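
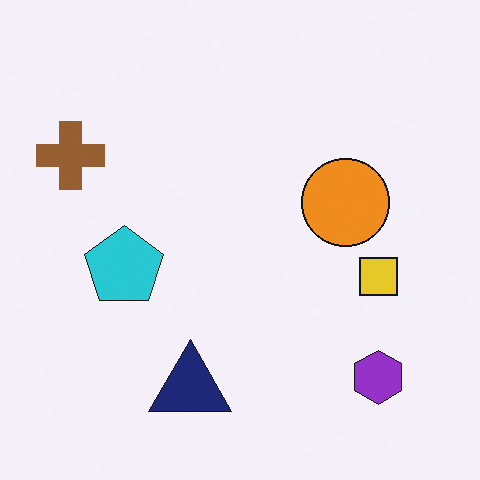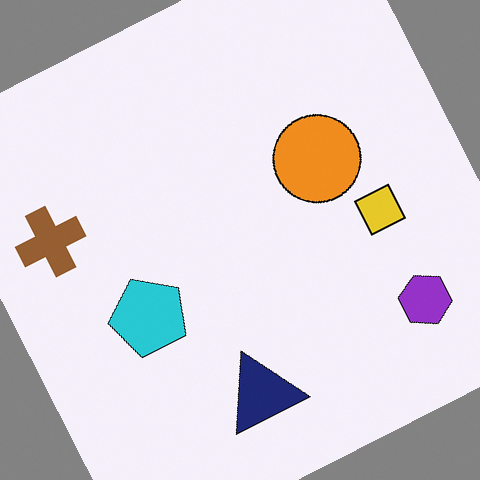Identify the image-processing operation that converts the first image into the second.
Rotated counter-clockwise by a clearly visible amount.

Every shape is tilted by the same angle and the image corners show triangular fill wedges — a whole-image rotation by a non-right angle.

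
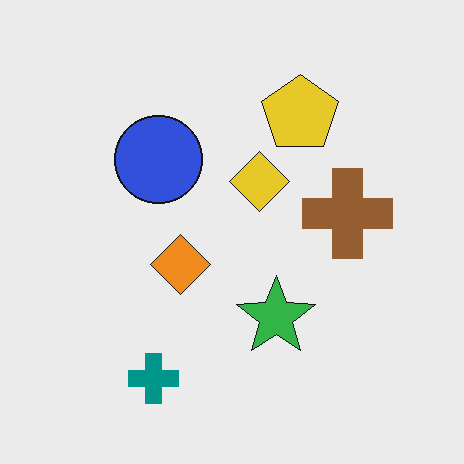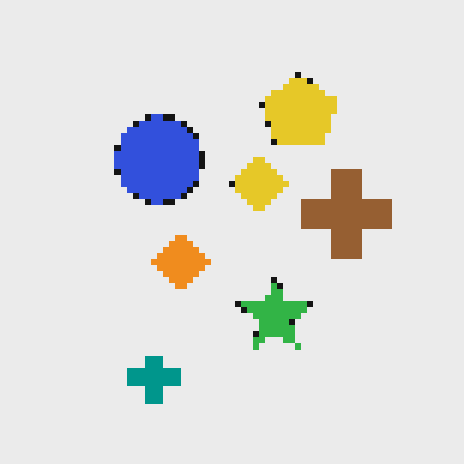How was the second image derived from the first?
The image was moderately pixelated.

Shapes are reduced to large square blocks; fine edges and outlines are lost — a downscale-then-upscale (mosaic) effect.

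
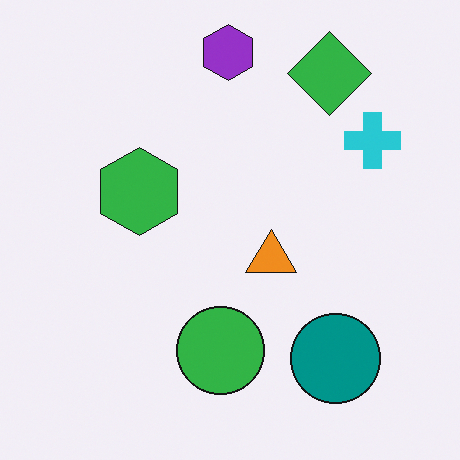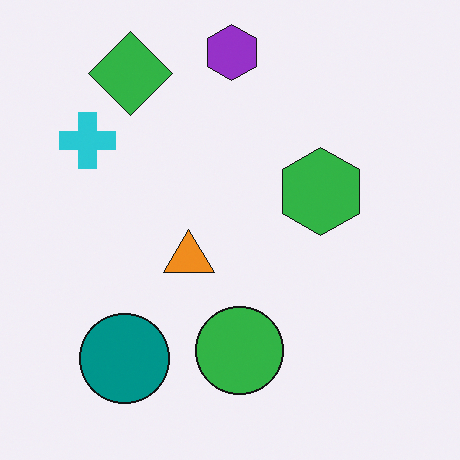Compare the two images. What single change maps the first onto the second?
This is the original image flipped horizontally (left ↔ right).

The cyan cross is in the top-right of the first image and the top-left of the second — shapes on opposite sides of the vertical midline have swapped in a mirror flip.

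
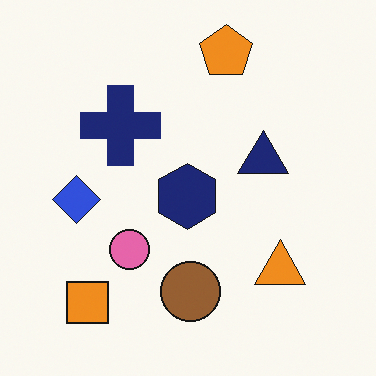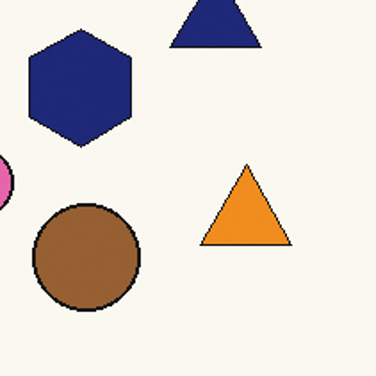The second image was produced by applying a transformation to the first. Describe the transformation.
It was cropped tightly and scaled back up.

The visible shapes are larger and the field of view is narrower; shapes near the original edges may be partly or wholly outside the frame — a crop-and-rescale.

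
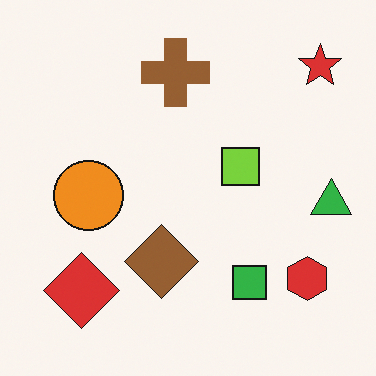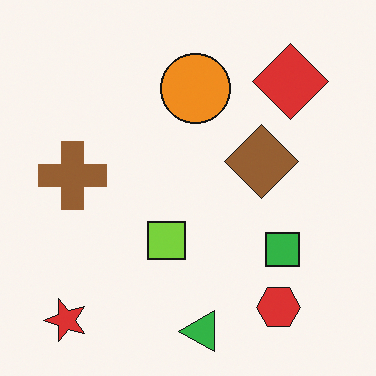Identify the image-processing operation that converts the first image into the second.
The transformation is: transposed (reflected across the top-left ↔ bottom-right diagonal).

Shapes have swapped their row and column positions — what was in the top-right is now in the bottom-left — a diagonal reflection.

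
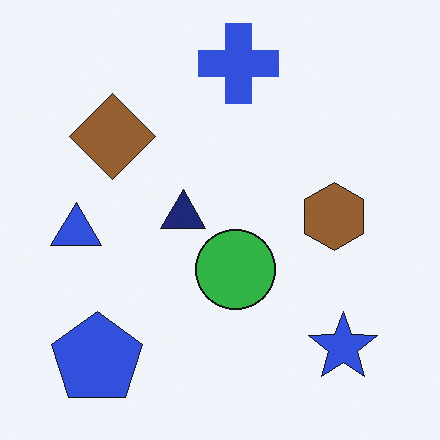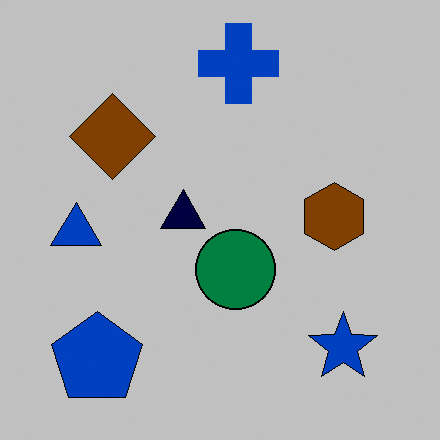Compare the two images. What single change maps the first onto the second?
The second image is the first aggressively posterized.

Each flat color has snapped to a coarser quantized level — most visibly, the near-white background has dropped to a flat grey.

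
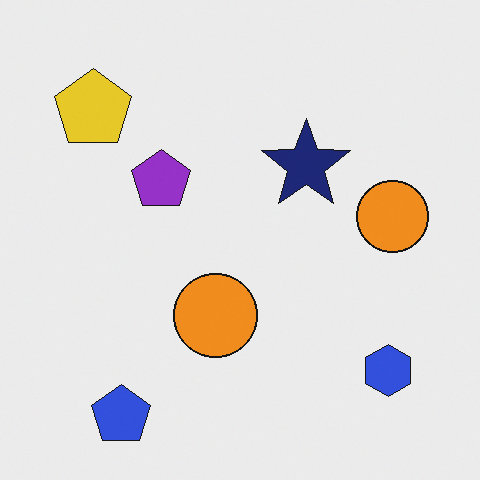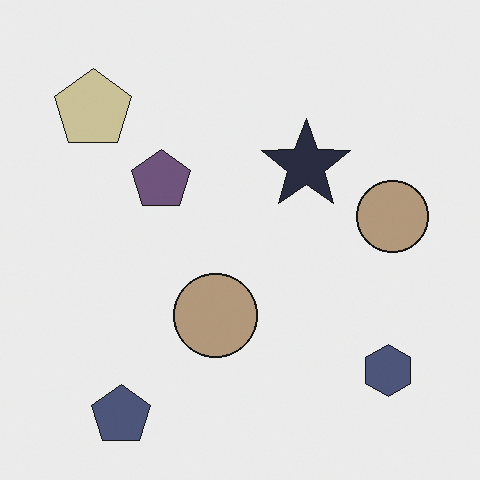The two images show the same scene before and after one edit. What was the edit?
The transformation is: heavily desaturated.

All colors are more muted and greyish — a global saturation change.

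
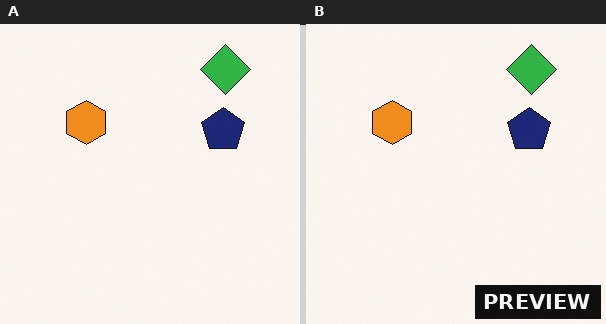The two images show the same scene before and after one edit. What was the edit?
This is the original image watermarked with the text "PREVIEW" in the lower-right corner.

A dark label reading "PREVIEW" appears in the lower-right corner.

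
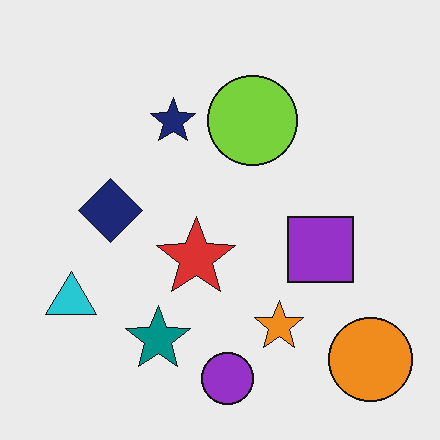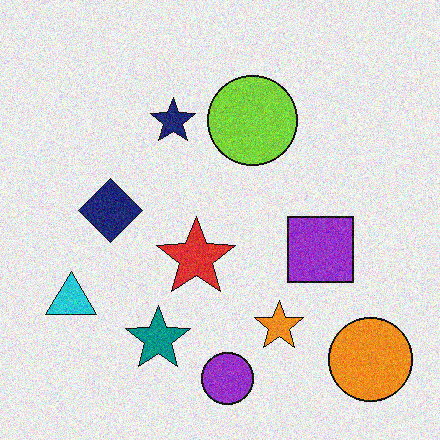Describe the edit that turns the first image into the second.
The image was degraded with visible gaussian noise.

Random speckle covers the whole image, including the flat background.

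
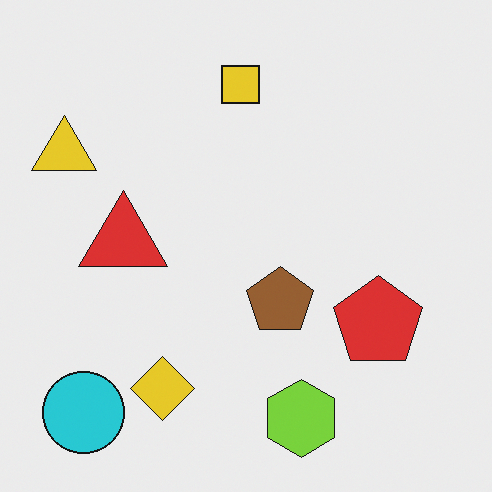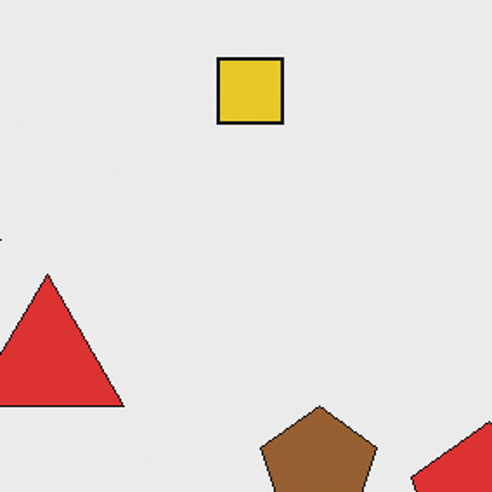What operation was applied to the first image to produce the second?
It was cropped tightly and scaled back up.

The visible shapes are larger and the field of view is narrower; shapes near the original edges may be partly or wholly outside the frame — a crop-and-rescale.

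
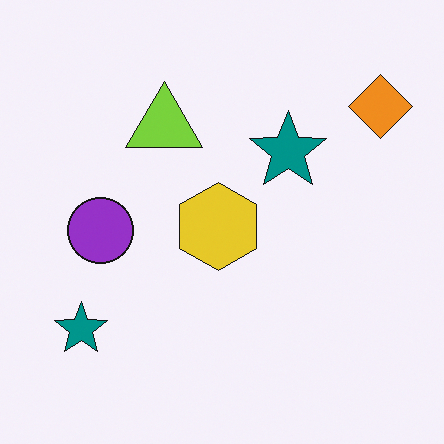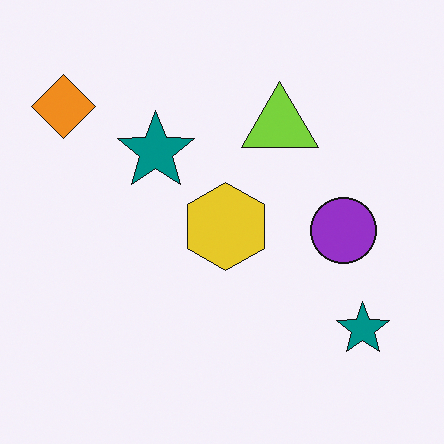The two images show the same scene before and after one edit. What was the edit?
This is the original image flipped horizontally (left ↔ right).

The orange diamond is in the top-right of the first image and the top-left of the second — shapes on opposite sides of the vertical midline have swapped in a mirror flip.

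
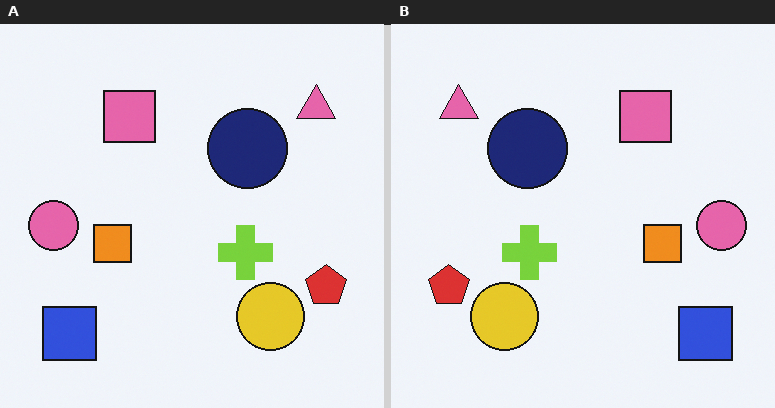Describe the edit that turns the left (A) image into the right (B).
It was flipped horizontally (left ↔ right).

The pink circle is in the left of the left (A) image and the right of the right (B) — shapes on opposite sides of the vertical midline have swapped in a mirror flip.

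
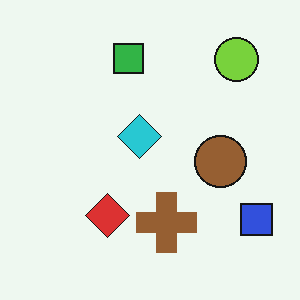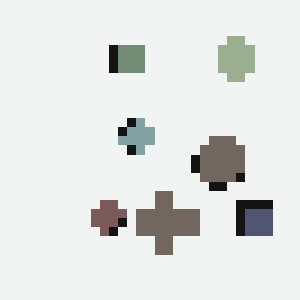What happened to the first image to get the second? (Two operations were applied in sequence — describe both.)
This is the original image heavily desaturated, then coarsely pixelated.

All colors are more muted and greyish — a global saturation change. Shapes are reduced to large square blocks; fine edges and outlines are lost — a downscale-then-upscale (mosaic) effect.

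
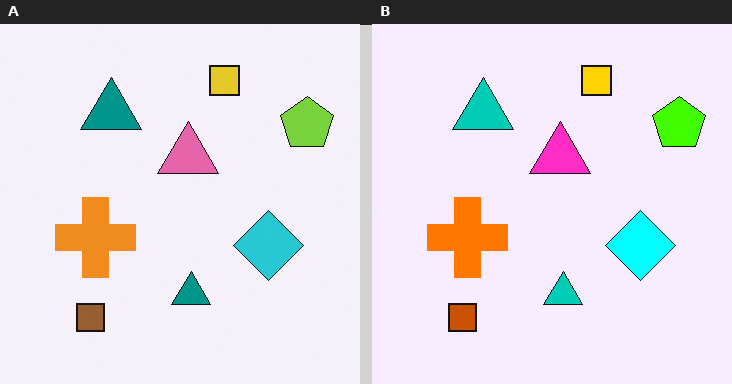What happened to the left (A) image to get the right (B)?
This is the original image made much more vivid (saturation change).

All colors are more vivid — a global saturation change.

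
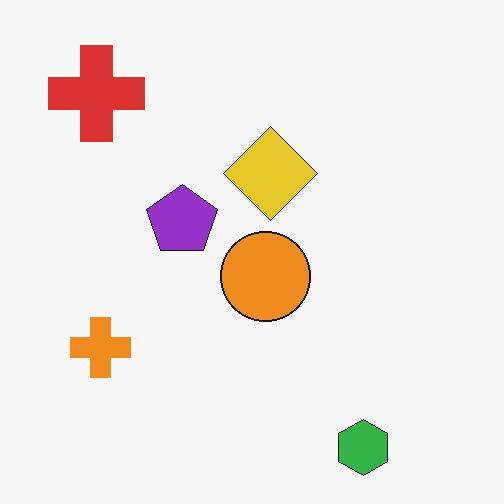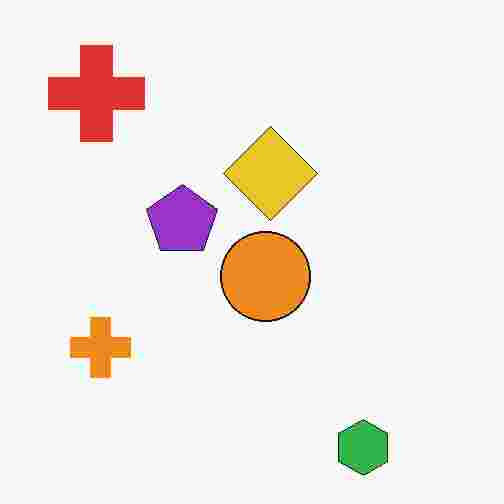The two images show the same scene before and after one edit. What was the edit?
It was heavily JPEG-compressed with obvious blocking artifacts.

Blocky 8×8 compression artifacts appear around shape edges and the flat background shows ringing — characteristic JPEG degradation.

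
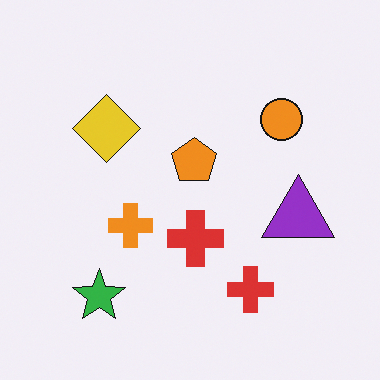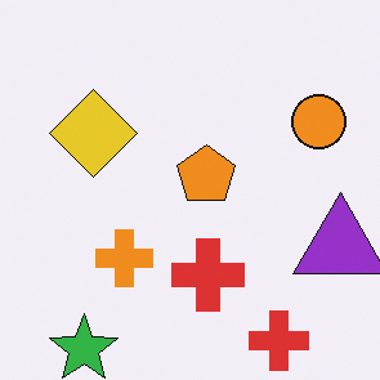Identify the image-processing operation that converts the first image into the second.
The image was cropped slightly and scaled back up.

The visible shapes are larger and the field of view is narrower; shapes near the original edges may be partly or wholly outside the frame — a crop-and-rescale.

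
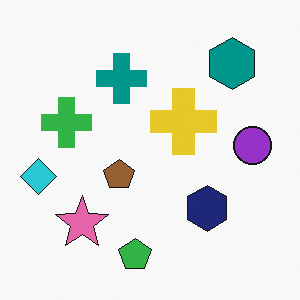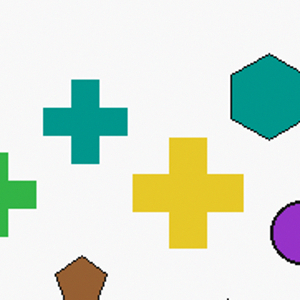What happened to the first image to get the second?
The second image is the first cropped to a noticeably smaller region and rescaled.

The visible shapes are larger and the field of view is narrower; shapes near the original edges may be partly or wholly outside the frame — a crop-and-rescale.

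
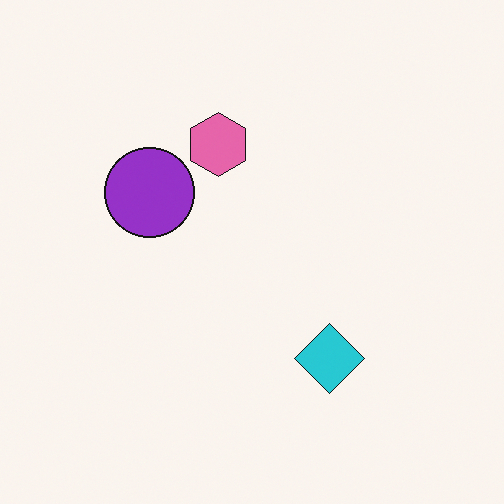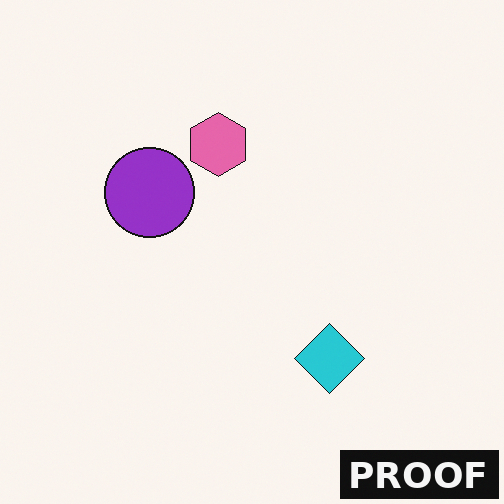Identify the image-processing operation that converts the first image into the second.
It was watermarked with the text "PROOF" in the lower-right corner.

A dark label reading "PROOF" appears in the lower-right corner.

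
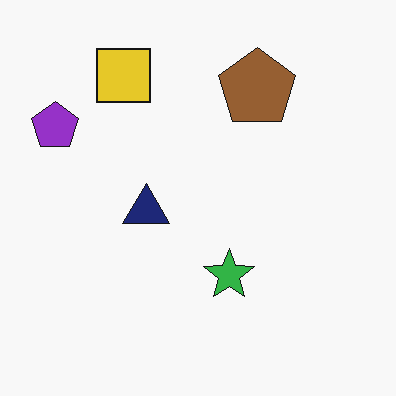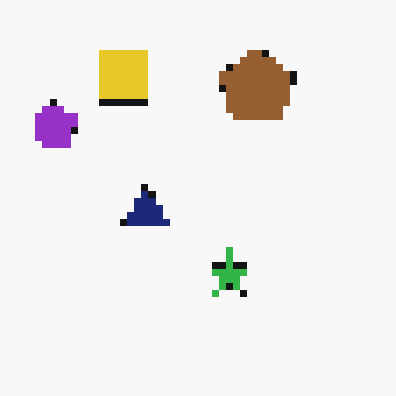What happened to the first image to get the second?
The image was moderately pixelated.

Shapes are reduced to large square blocks; fine edges and outlines are lost — a downscale-then-upscale (mosaic) effect.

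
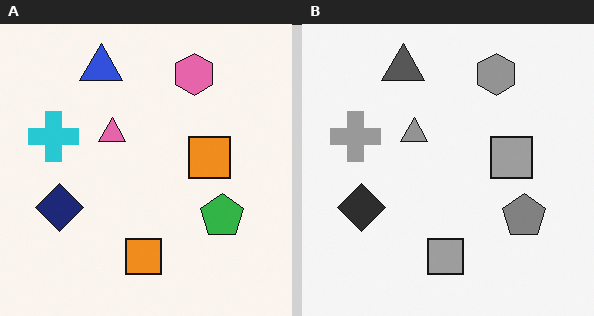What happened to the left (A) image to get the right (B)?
The right (B) image is the left (A) converted to grayscale.

All color is removed — every shape is now a shade of grey.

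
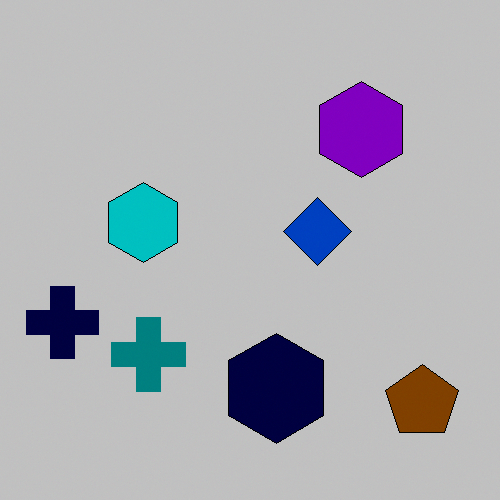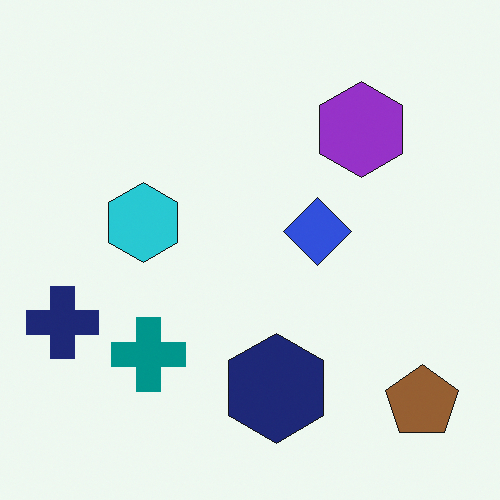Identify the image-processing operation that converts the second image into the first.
Heavily posterized to just a handful of flat colors.

Each flat color has snapped to a coarser quantized level — most visibly, the near-white background has dropped to a flat grey.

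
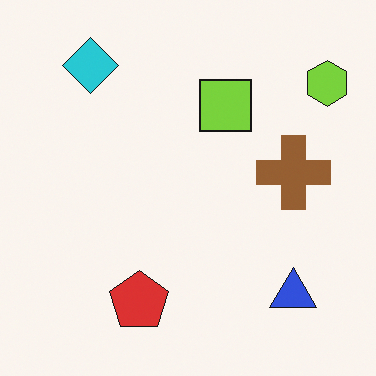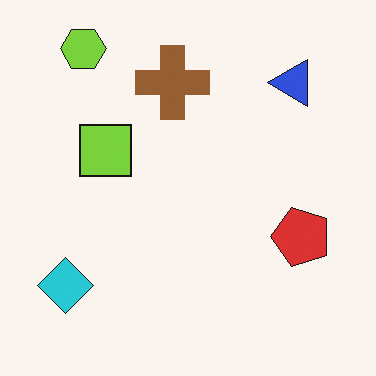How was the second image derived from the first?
The transformation is: rotated 90° counter-clockwise.

The lime hexagon sits in the top-right of the first image and the top-left of the second — consistent with a whole-image 90° counter-clockwise rotation.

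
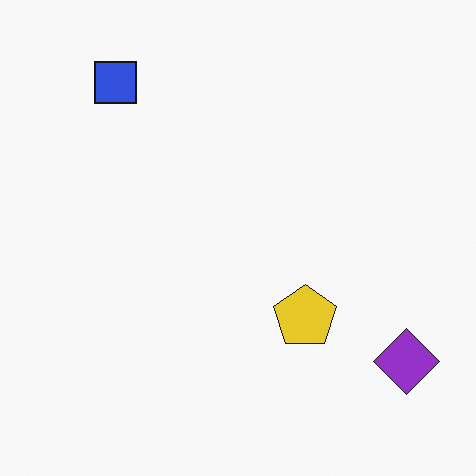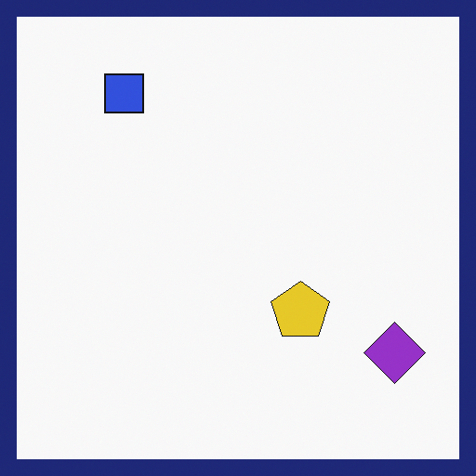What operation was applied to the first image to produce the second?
It was framed with a navy border.

A solid navy frame runs around the edge of the second image, with the content slightly shrunk inside it.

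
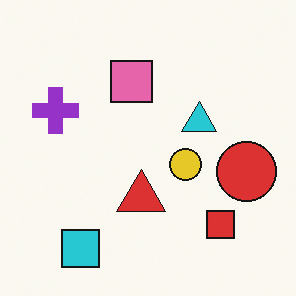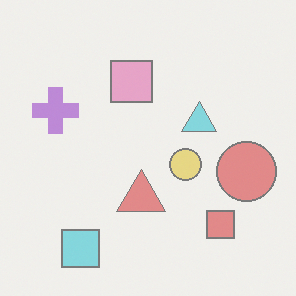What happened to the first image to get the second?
Washed out (contrast reduced).

Tones are pushed toward mid-grey across the whole image — a global contrast change.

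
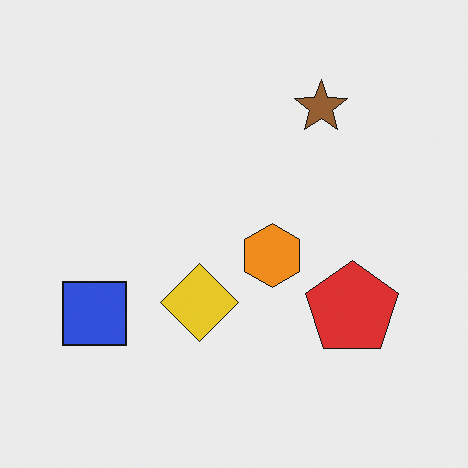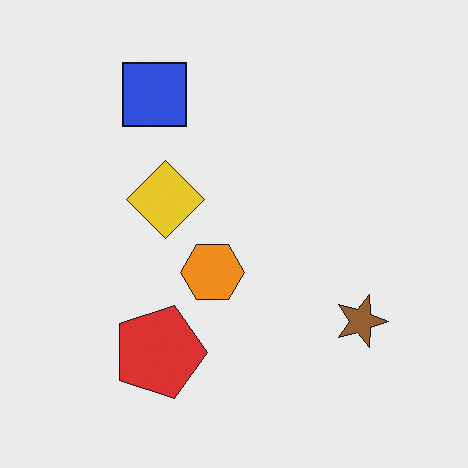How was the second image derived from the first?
It was rotated 90° clockwise.

The blue square sits in the bottom-left of the first image and the top-left of the second — consistent with a whole-image 90° clockwise rotation.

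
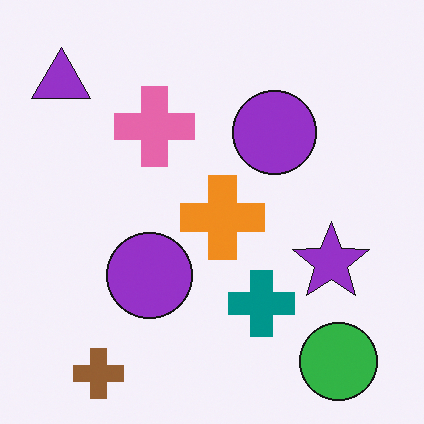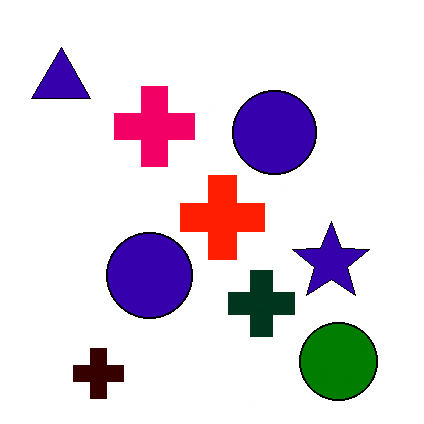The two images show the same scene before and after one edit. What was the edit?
It was boosted in contrast.

Tones are pushed away from mid-grey across the whole image — a global contrast change.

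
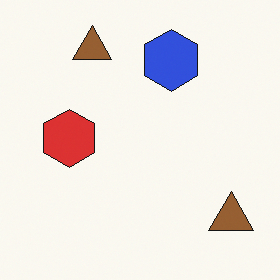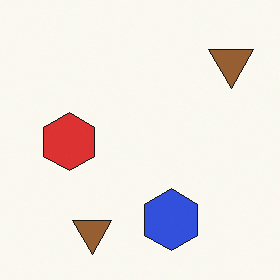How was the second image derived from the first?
This is the original image flipped vertically (top ↔ bottom).

The blue hexagon is in the top of the first image and the bottom of the second — shapes on opposite sides of the horizontal midline have swapped in a mirror flip.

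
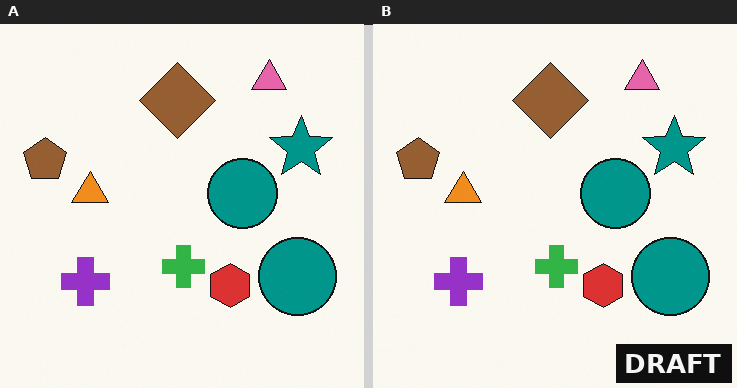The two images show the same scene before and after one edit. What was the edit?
The right (B) image is the left (A) watermarked with the text "DRAFT" in the lower-right corner.

A dark label reading "DRAFT" appears in the lower-right corner.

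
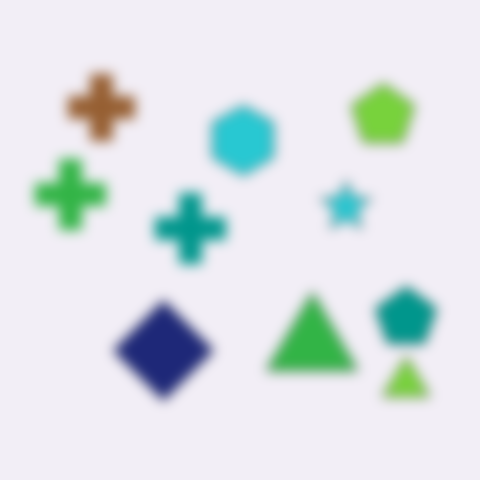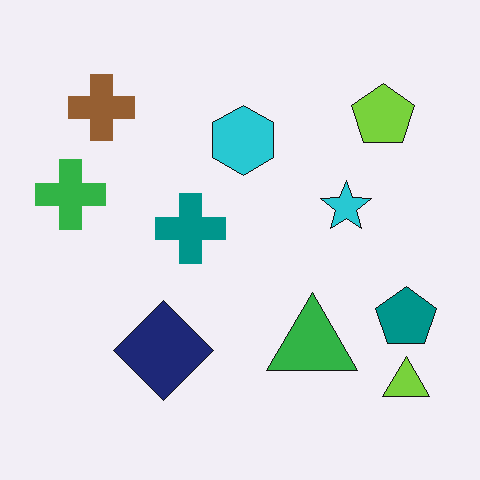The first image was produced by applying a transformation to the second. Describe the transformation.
This is the original image strongly gaussian-blurred.

Shape edges and outlines are uniformly softened across the whole image.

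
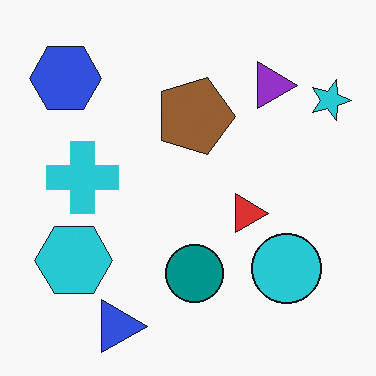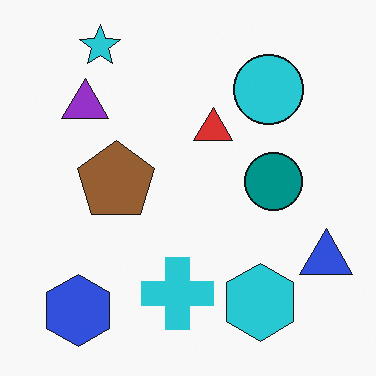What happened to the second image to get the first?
It was rotated 90° clockwise.

The cyan star sits in the top-left of the second image and the top-right of the first — consistent with a whole-image 90° clockwise rotation.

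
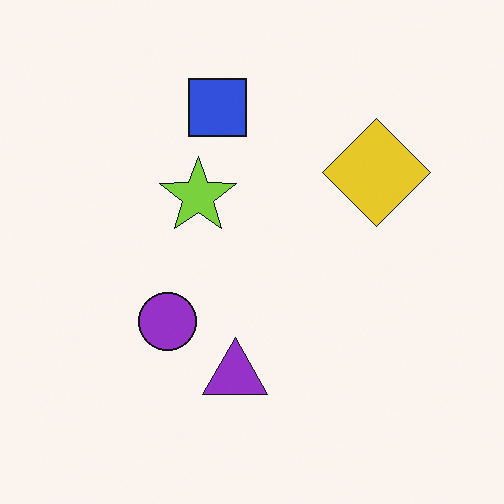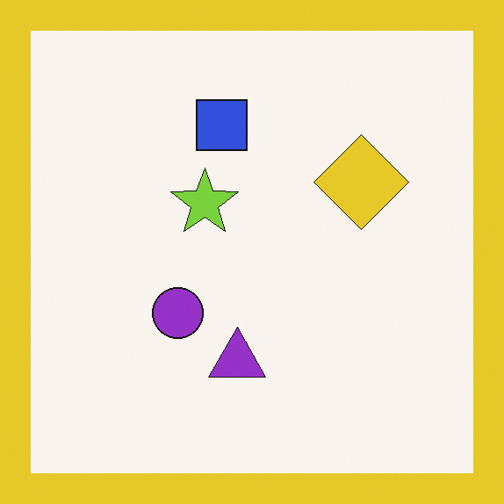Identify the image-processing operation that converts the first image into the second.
The second image is the first framed with a yellow border.

A solid yellow frame runs around the edge of the second image, with the content slightly shrunk inside it.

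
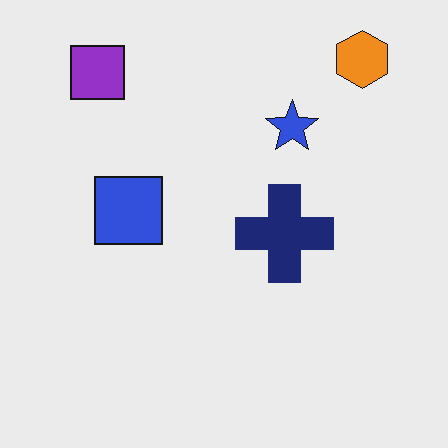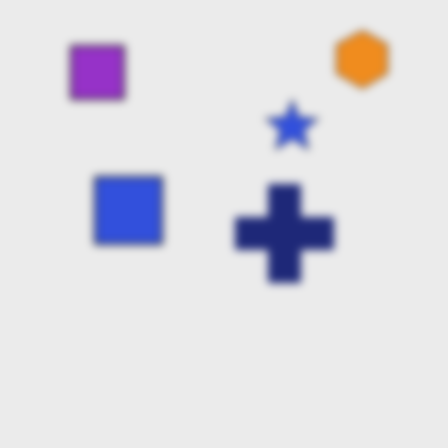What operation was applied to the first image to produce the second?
The image was moderately blurred.

Shape edges and outlines are uniformly softened across the whole image.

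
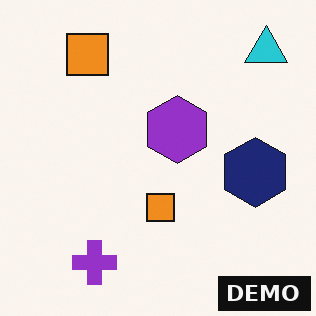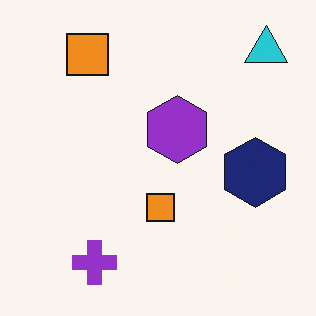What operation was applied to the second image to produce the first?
This is the original image watermarked with the text "DEMO" in the lower-right corner.

A dark label reading "DEMO" appears in the lower-right corner.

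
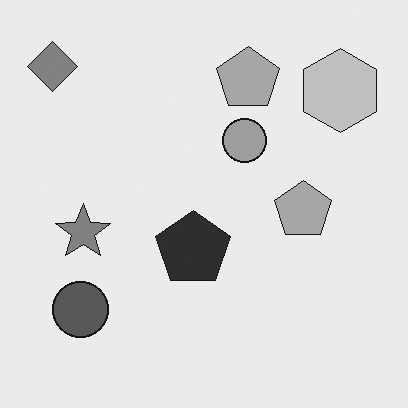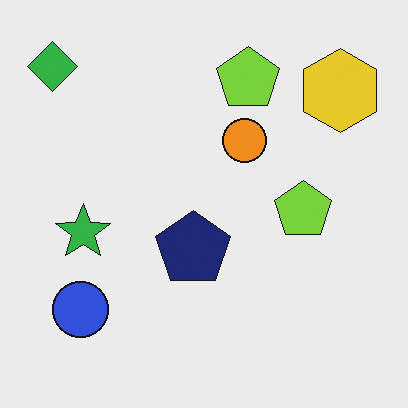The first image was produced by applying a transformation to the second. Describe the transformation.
The first image is the second converted to grayscale.

All color is removed — every shape is now a shade of grey.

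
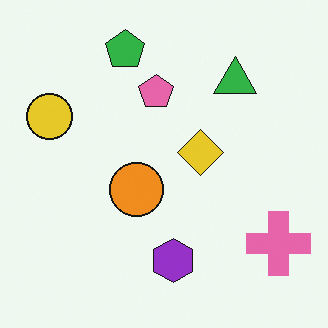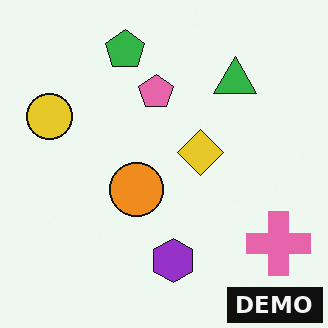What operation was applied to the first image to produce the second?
It was watermarked with the text "DEMO" in the lower-right corner.

A dark label reading "DEMO" appears in the lower-right corner.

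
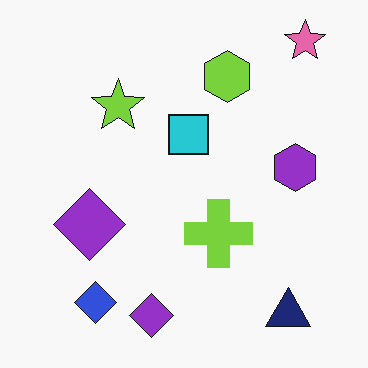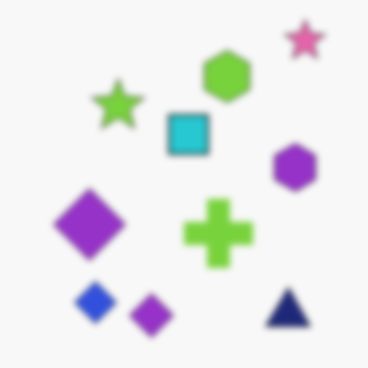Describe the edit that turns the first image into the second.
The image was moderately blurred.

Shape edges and outlines are uniformly softened across the whole image.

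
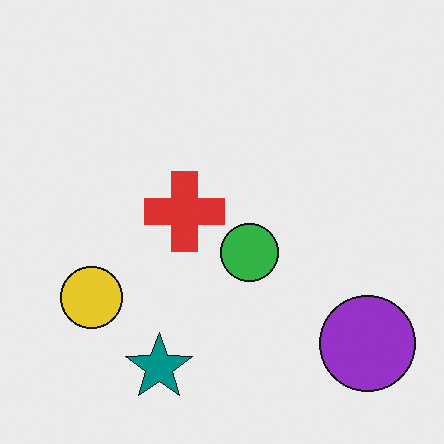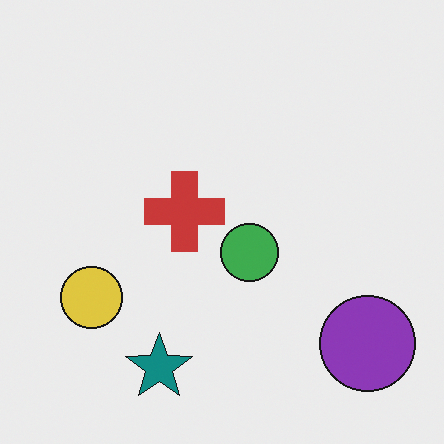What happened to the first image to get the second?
It was slightly desaturated.

All colors are more muted and greyish — a global saturation change.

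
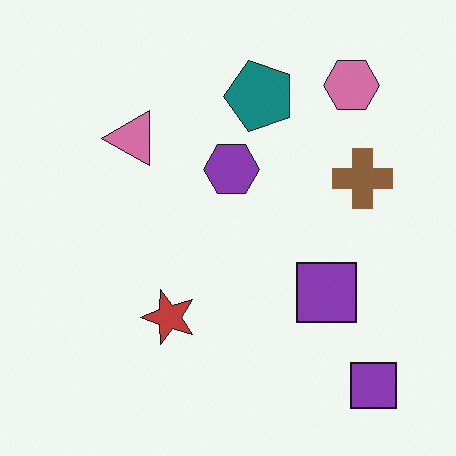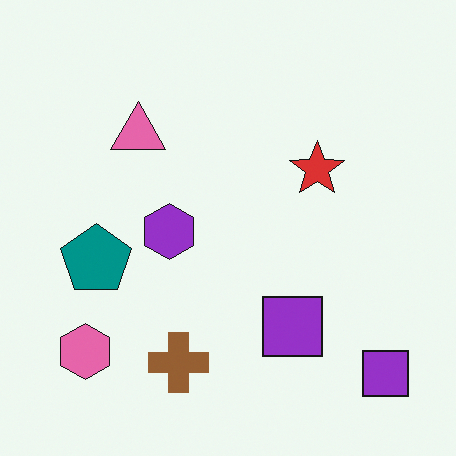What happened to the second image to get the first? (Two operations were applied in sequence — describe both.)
The first image is the second slightly desaturated, then transposed (reflected across the top-left ↔ bottom-right diagonal).

All colors are more muted and greyish — a global saturation change. Shapes have swapped their row and column positions — what was in the top-right is now in the bottom-left — a diagonal reflection.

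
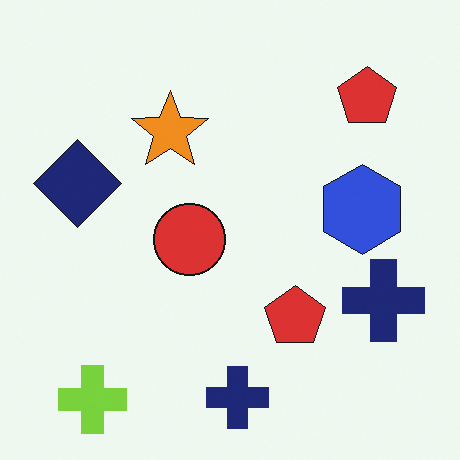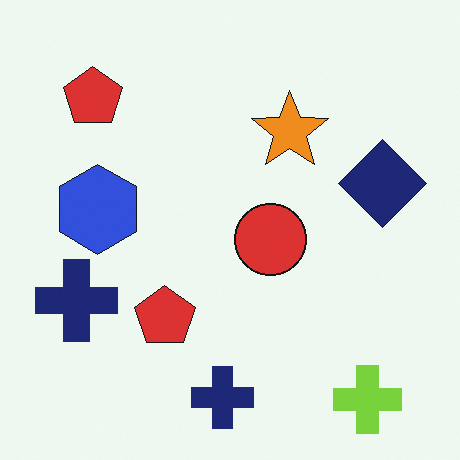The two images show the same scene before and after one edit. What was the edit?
The transformation is: flipped horizontally (left ↔ right).

The navy diamond is in the left of the first image and the right of the second — shapes on opposite sides of the vertical midline have swapped in a mirror flip.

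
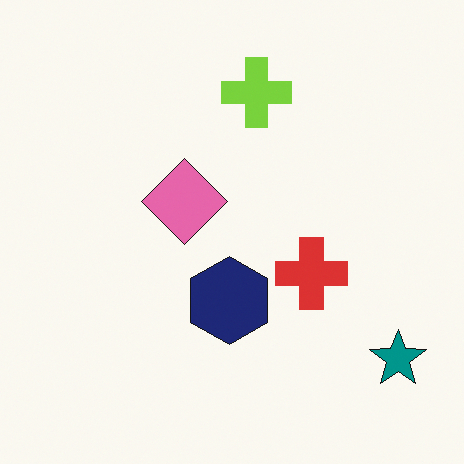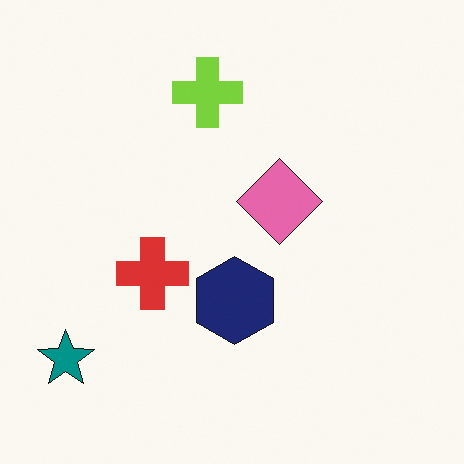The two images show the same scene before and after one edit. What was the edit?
It was flipped horizontally (left ↔ right).

The teal star is in the bottom-right of the first image and the bottom-left of the second — shapes on opposite sides of the vertical midline have swapped in a mirror flip.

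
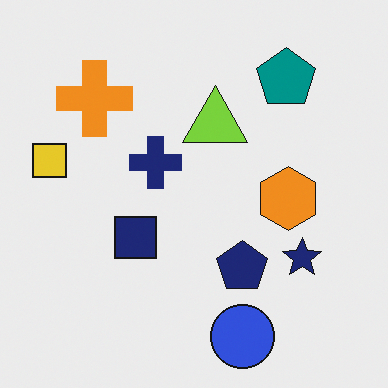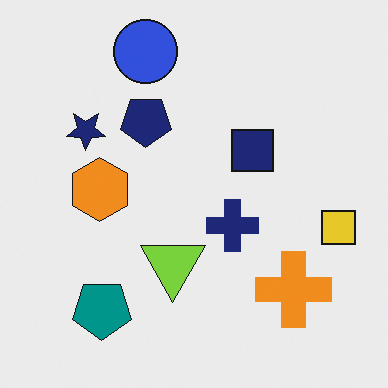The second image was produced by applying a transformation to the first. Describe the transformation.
It was rotated 180°.

The blue circle sits in the bottom of the first image and the top of the second — consistent with a whole-image 180° rotation.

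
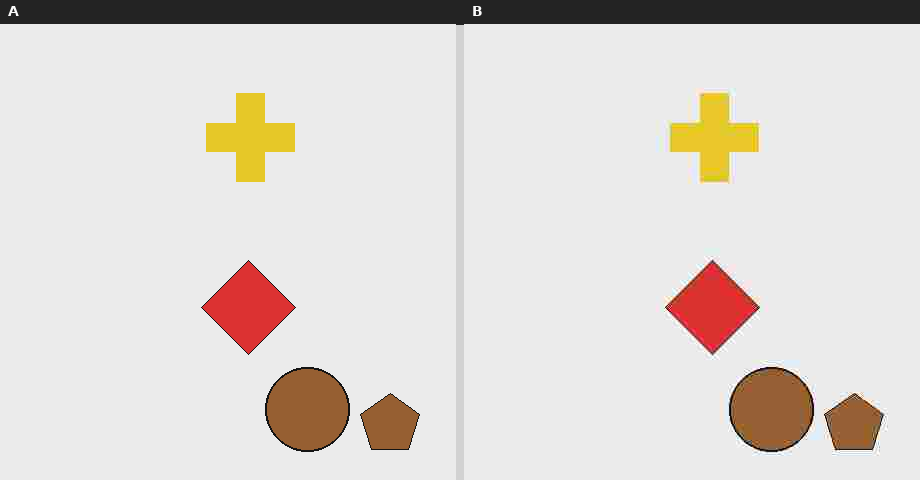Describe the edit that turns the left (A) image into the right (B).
The transformation is: heavily JPEG-compressed with obvious blocking artifacts.

Blocky 8×8 compression artifacts appear around shape edges and the flat background shows ringing — characteristic JPEG degradation.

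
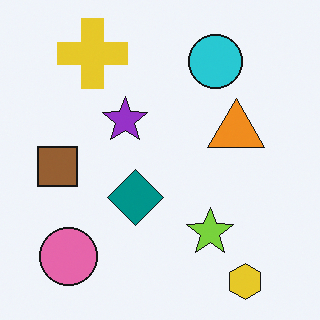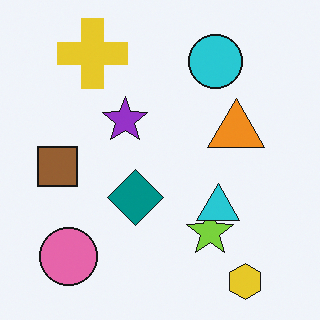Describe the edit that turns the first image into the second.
It was overlaid with an additional cyan triangle.

A cyan triangle appears in the second image that is absent from the first.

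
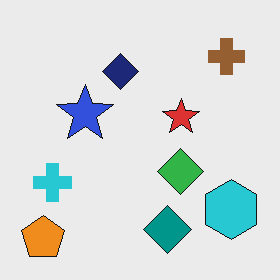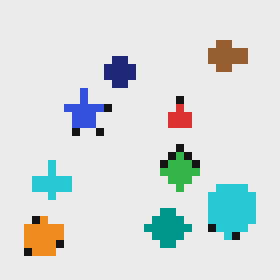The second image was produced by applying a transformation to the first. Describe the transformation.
The image was pixelated into visible square blocks.

Shapes are reduced to large square blocks; fine edges and outlines are lost — a downscale-then-upscale (mosaic) effect.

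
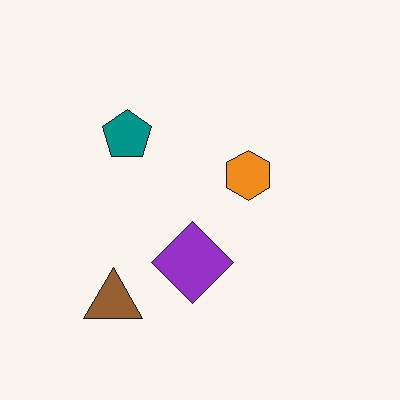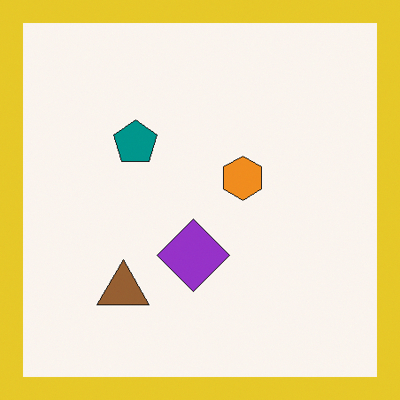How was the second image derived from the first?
Framed with a yellow border.

A solid yellow frame runs around the edge of the second image, with the content slightly shrunk inside it.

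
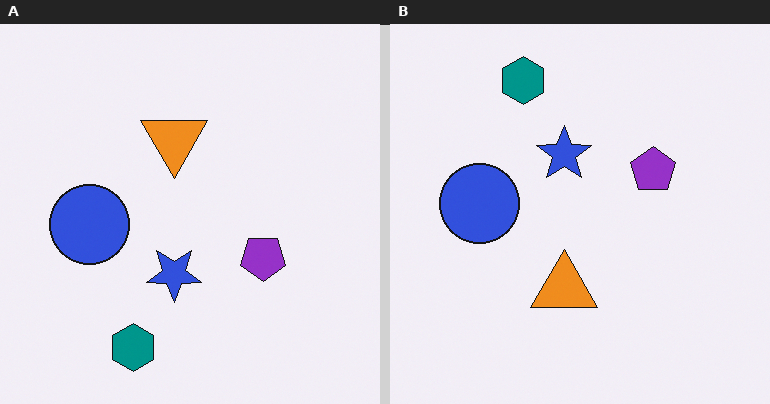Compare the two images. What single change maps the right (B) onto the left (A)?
It was flipped vertically (top ↔ bottom).

The teal hexagon is in the top of the right (B) image and the bottom of the left (A) — shapes on opposite sides of the horizontal midline have swapped in a mirror flip.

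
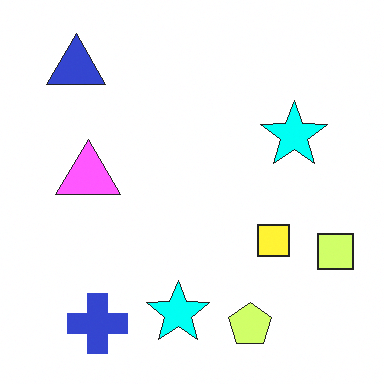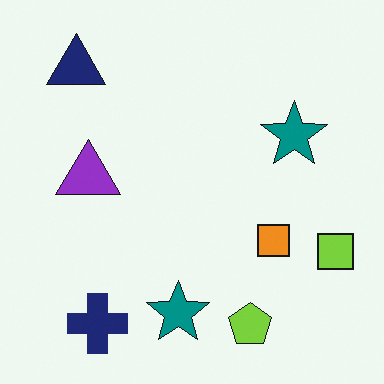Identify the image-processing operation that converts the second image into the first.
This is the original image noticeably brightened.

Every pixel — background and shapes alike — is uniformly brightened.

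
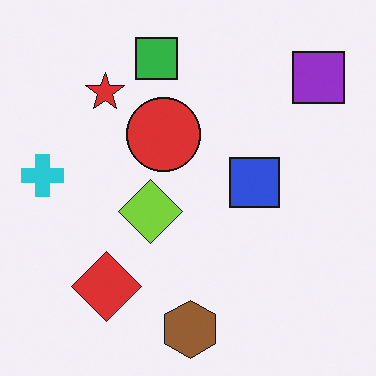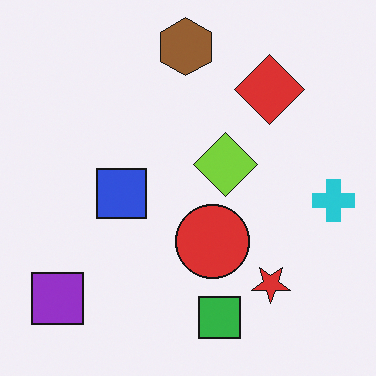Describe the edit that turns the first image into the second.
The second image is the first rotated 180°.

The purple square sits in the top-right of the first image and the bottom-left of the second — consistent with a whole-image 180° rotation.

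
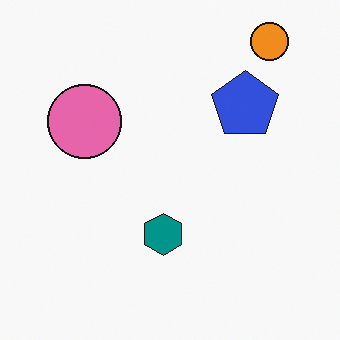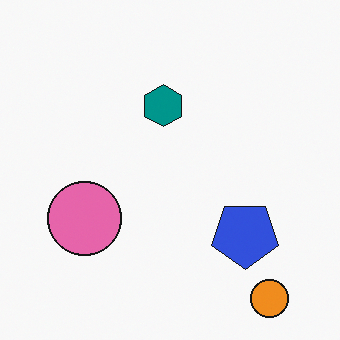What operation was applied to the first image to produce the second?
It was flipped vertically (top ↔ bottom).

The orange circle is in the top-right of the first image and the bottom-right of the second — shapes on opposite sides of the horizontal midline have swapped in a mirror flip.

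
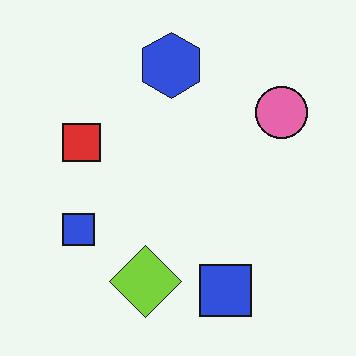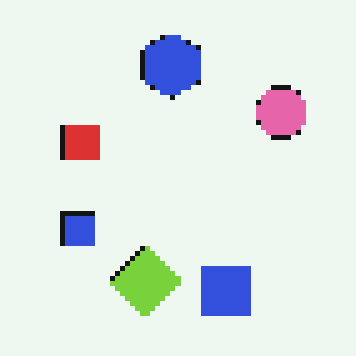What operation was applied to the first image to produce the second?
This is the original image lightly pixelated (a mild mosaic effect).

Shapes are reduced to large square blocks; fine edges and outlines are lost — a downscale-then-upscale (mosaic) effect.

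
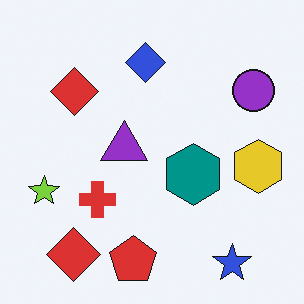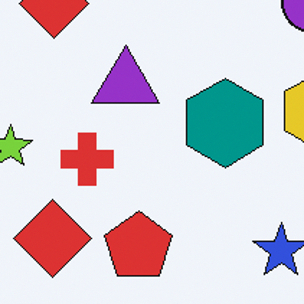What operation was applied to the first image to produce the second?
It was cropped to a modestly smaller region and rescaled.

The visible shapes are larger and the field of view is narrower; shapes near the original edges may be partly or wholly outside the frame — a crop-and-rescale.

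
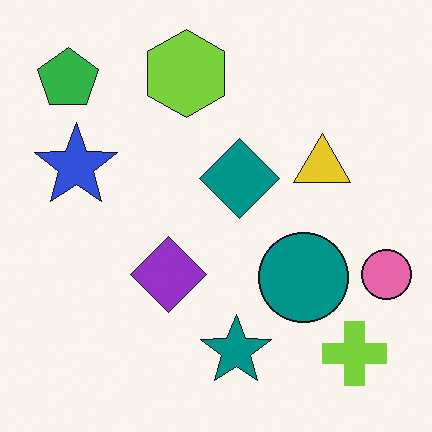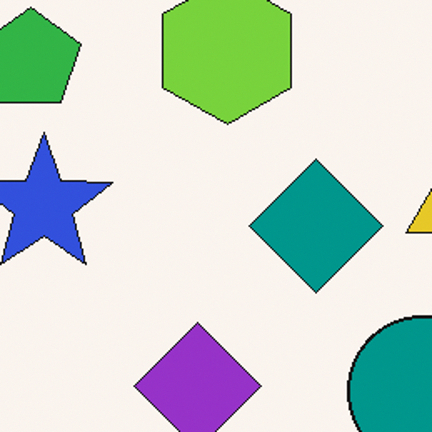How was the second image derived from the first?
This is the original image cropped tightly and scaled back up.

The visible shapes are larger and the field of view is narrower; shapes near the original edges may be partly or wholly outside the frame — a crop-and-rescale.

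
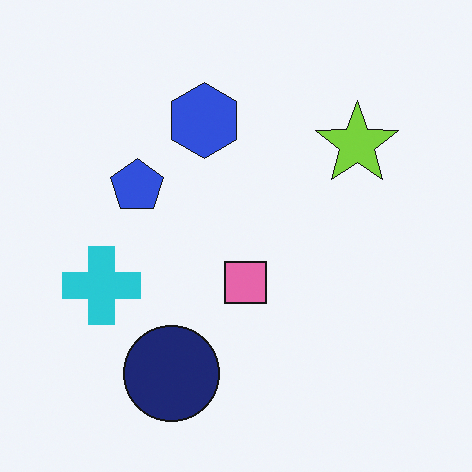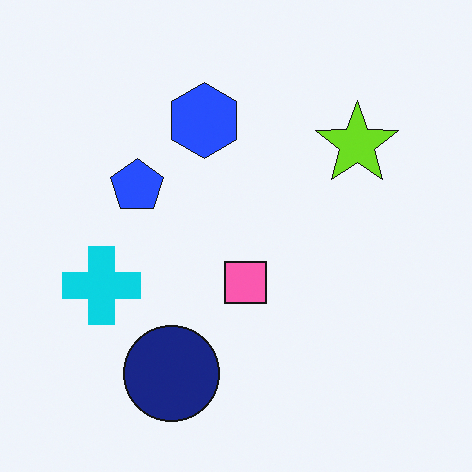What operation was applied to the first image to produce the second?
The image was slightly oversaturated.

All colors are more vivid — a global saturation change.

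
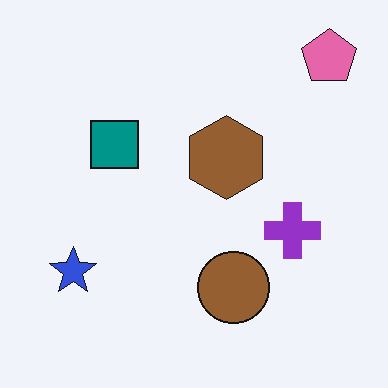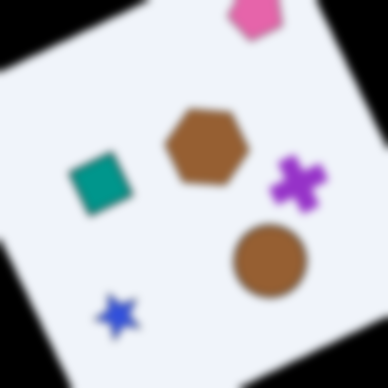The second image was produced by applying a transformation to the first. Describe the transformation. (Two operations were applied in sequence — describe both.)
The image was rotated counter-clockwise by a clearly visible amount, then moderately blurred.

Every shape is tilted by the same angle and the image corners show triangular fill wedges — a whole-image rotation by a non-right angle. Shape edges and outlines are uniformly softened across the whole image.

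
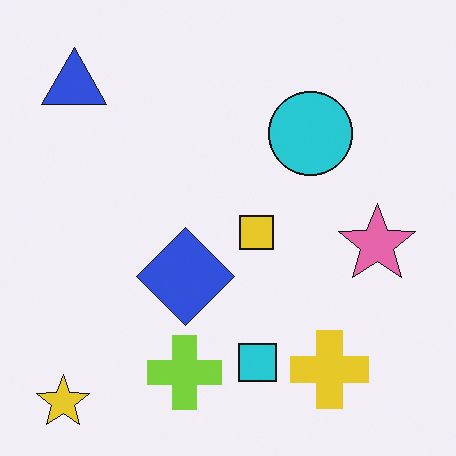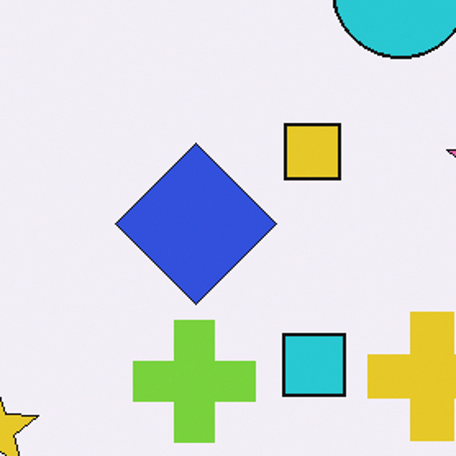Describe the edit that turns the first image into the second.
This is the original image cropped tightly and scaled back up.

The visible shapes are larger and the field of view is narrower; shapes near the original edges may be partly or wholly outside the frame — a crop-and-rescale.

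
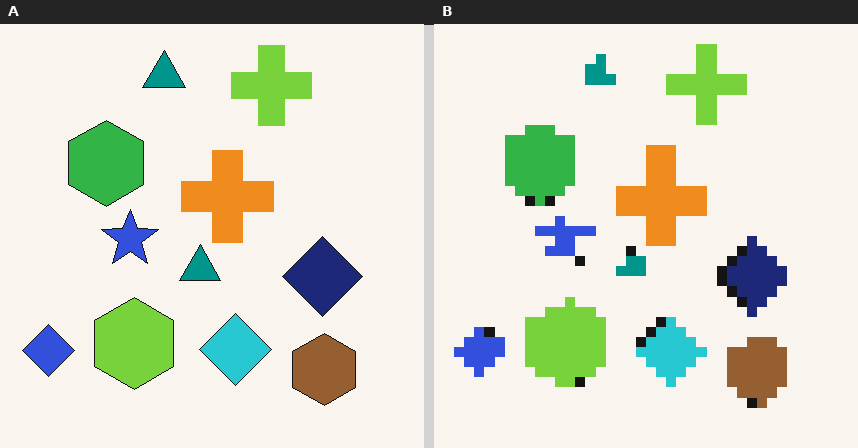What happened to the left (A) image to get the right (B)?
The right (B) image is the left (A) heavily pixelated into large blocks.

Shapes are reduced to large square blocks; fine edges and outlines are lost — a downscale-then-upscale (mosaic) effect.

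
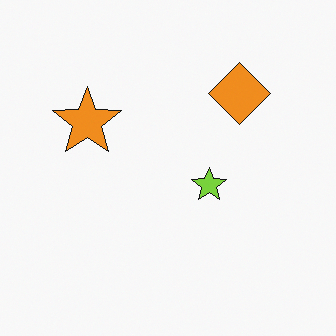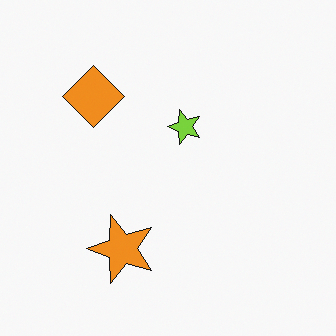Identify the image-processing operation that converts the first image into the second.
The second image is the first rotated 90° counter-clockwise.

The orange diamond sits in the top-right of the first image and the top-left of the second — consistent with a whole-image 90° counter-clockwise rotation.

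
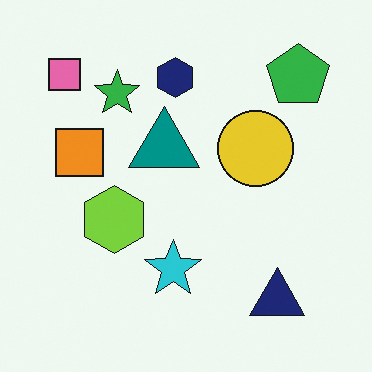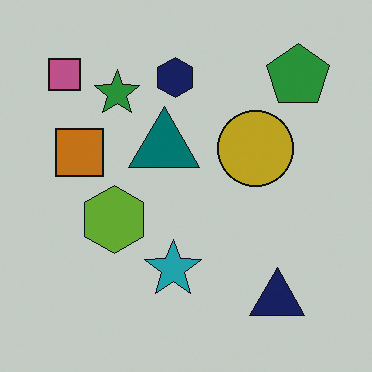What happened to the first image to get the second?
The transformation is: darkened a little.

Every pixel — background and shapes alike — is uniformly darkened.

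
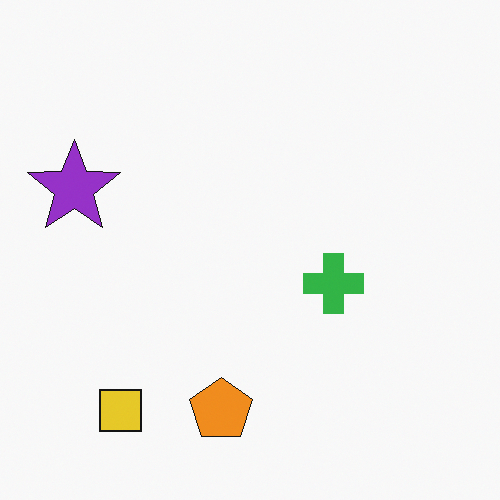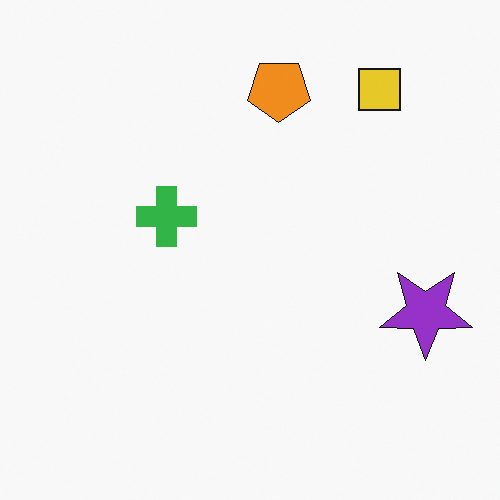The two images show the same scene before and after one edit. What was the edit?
The second image is the first rotated 180°.

The yellow square sits in the bottom-left of the first image and the top-right of the second — consistent with a whole-image 180° rotation.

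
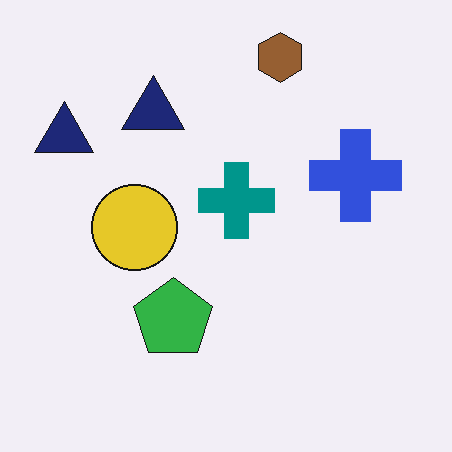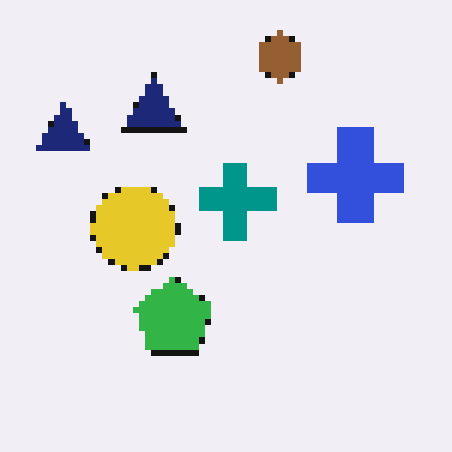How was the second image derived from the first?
The second image is the first pixelated into visible square blocks.

Shapes are reduced to large square blocks; fine edges and outlines are lost — a downscale-then-upscale (mosaic) effect.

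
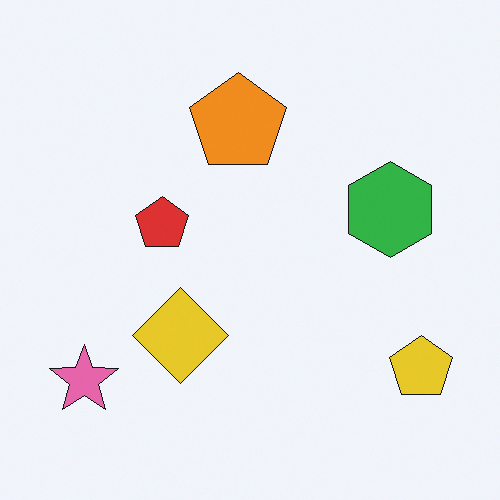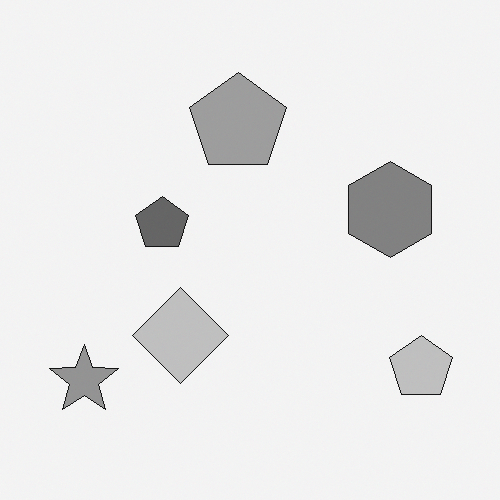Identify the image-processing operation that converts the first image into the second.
The second image is the first converted to grayscale.

All color is removed — every shape is now a shade of grey.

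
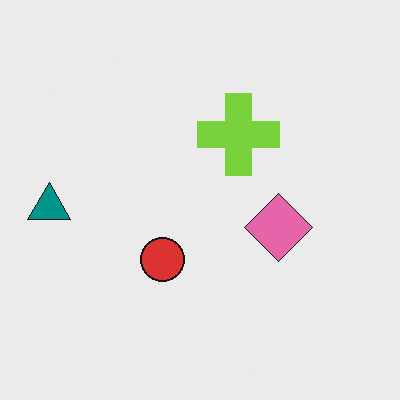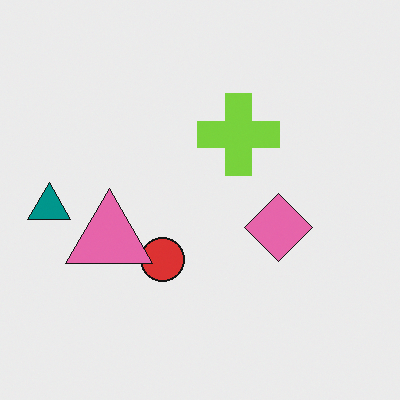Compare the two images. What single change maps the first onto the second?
This is the original image overlaid with an additional pink triangle.

A pink triangle appears in the second image that is absent from the first.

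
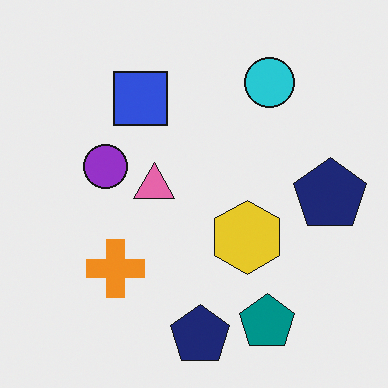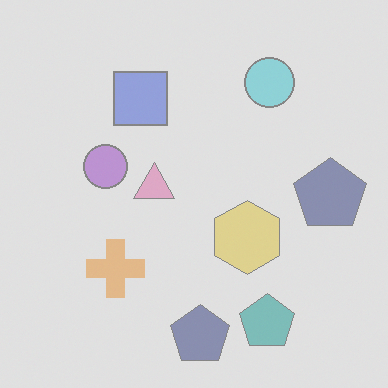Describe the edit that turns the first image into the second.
Washed out (contrast reduced).

Tones are pushed toward mid-grey across the whole image — a global contrast change.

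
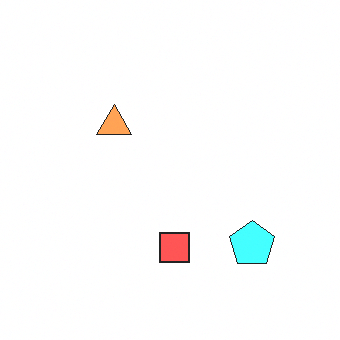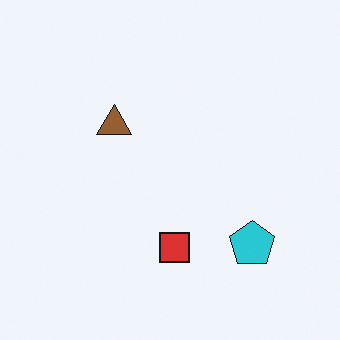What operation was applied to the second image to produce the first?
The transformation is: substantially brightened.

Every pixel — background and shapes alike — is uniformly brightened.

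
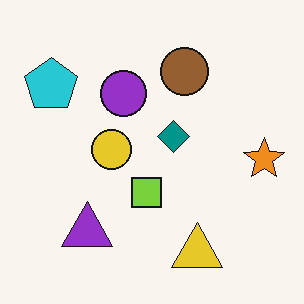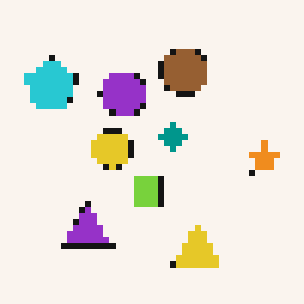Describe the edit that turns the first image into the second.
Moderately pixelated.

Shapes are reduced to large square blocks; fine edges and outlines are lost — a downscale-then-upscale (mosaic) effect.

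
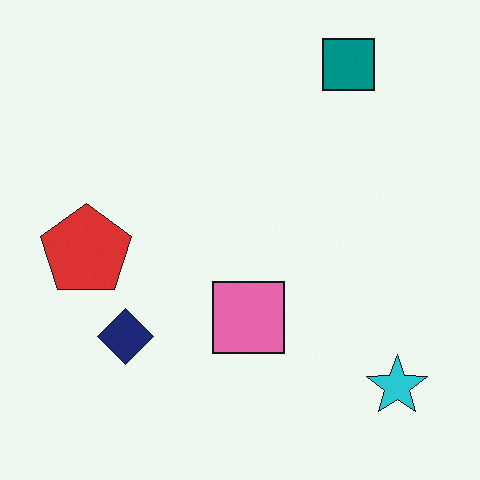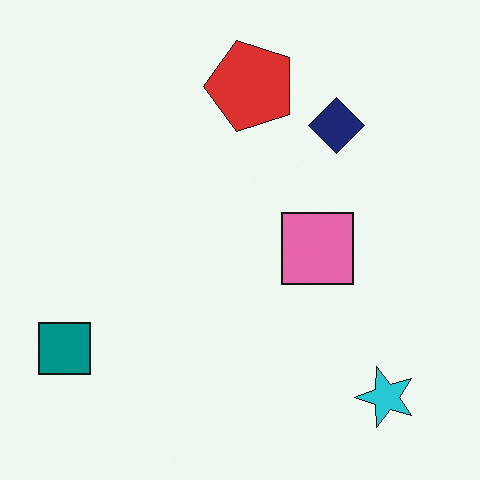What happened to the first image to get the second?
Transposed (reflected across the top-left ↔ bottom-right diagonal).

Shapes have swapped their row and column positions — what was in the top-right is now in the bottom-left — a diagonal reflection.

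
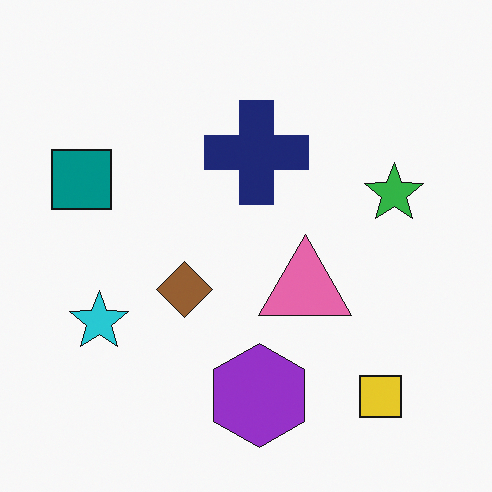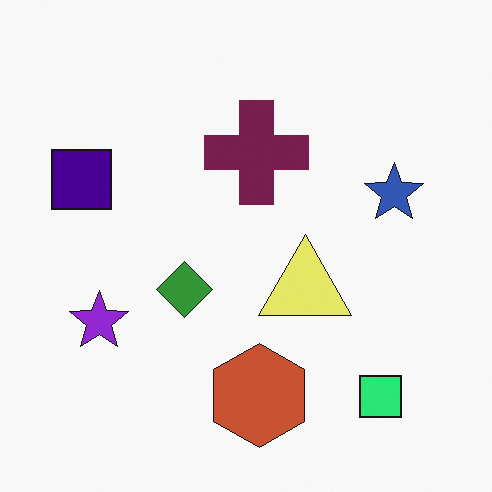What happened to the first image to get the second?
It was hue-shifted noticeably.

Every shape's color has rotated by the same amount around the hue wheel — a uniform hue shift.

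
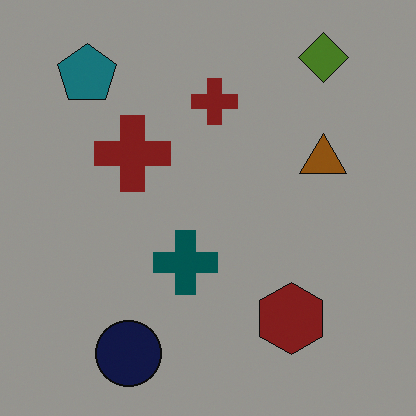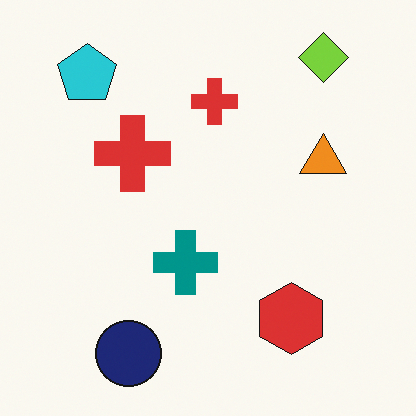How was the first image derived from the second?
It was noticeably darkened.

Every pixel — background and shapes alike — is uniformly darkened.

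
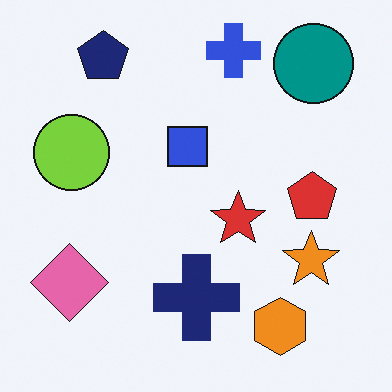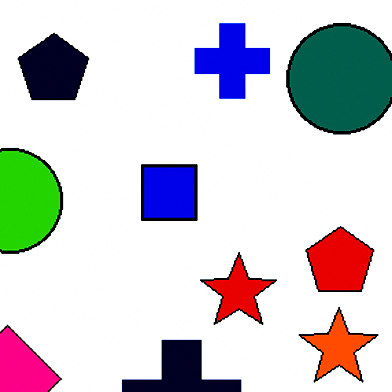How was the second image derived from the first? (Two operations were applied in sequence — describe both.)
The image was cropped slightly and scaled back up, then boosted in contrast.

The visible shapes are larger and the field of view is narrower; shapes near the original edges may be partly or wholly outside the frame — a crop-and-rescale. Tones are pushed away from mid-grey across the whole image — a global contrast change.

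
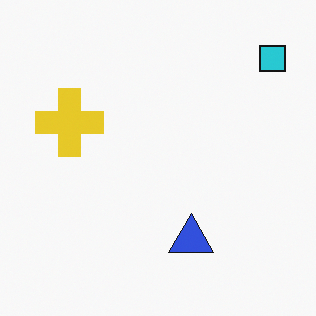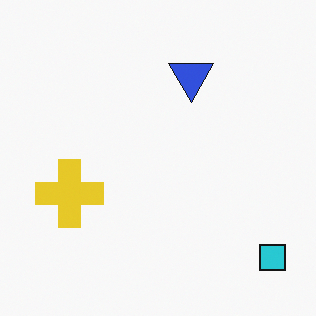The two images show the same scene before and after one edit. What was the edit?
It was flipped vertically (top ↔ bottom).

The cyan square is in the top-right of the first image and the bottom-right of the second — shapes on opposite sides of the horizontal midline have swapped in a mirror flip.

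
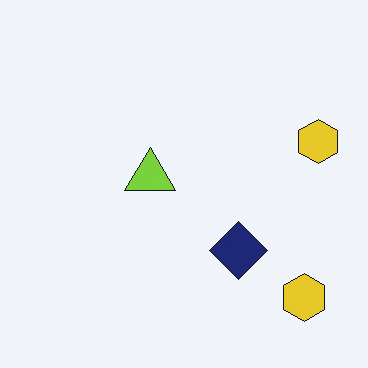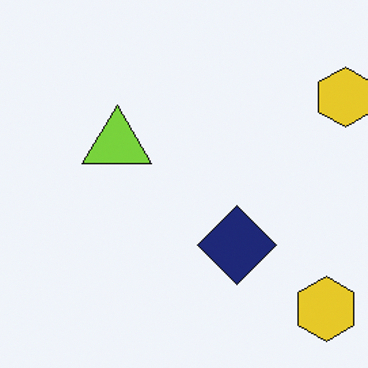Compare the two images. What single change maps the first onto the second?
The second image is the first cropped to a modestly smaller region and rescaled.

The visible shapes are larger and the field of view is narrower; shapes near the original edges may be partly or wholly outside the frame — a crop-and-rescale.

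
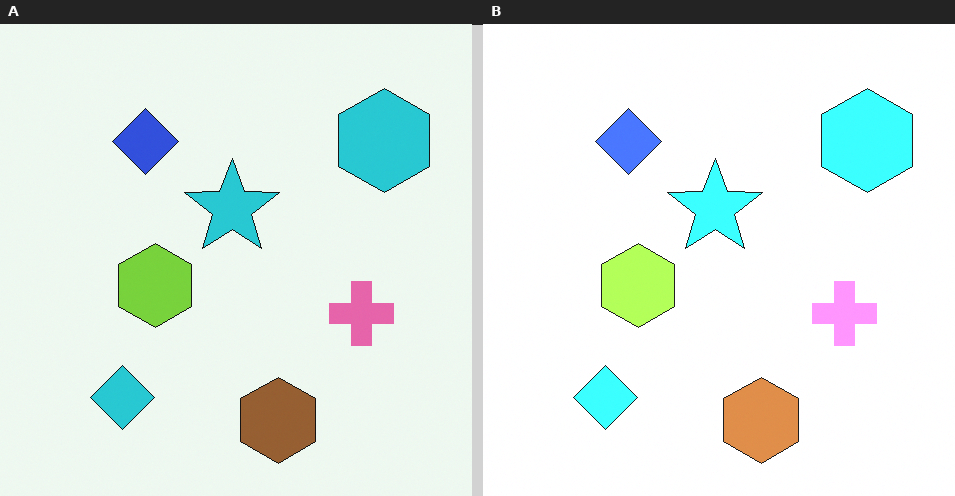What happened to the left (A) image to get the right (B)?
Substantially brightened.

Every pixel — background and shapes alike — is uniformly brightened.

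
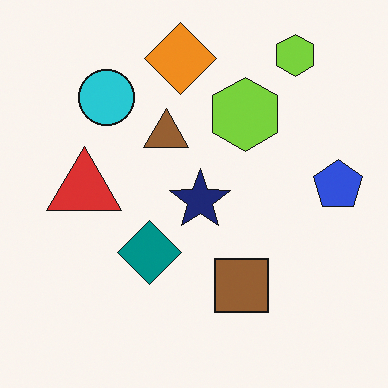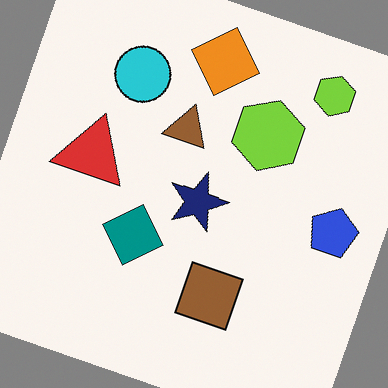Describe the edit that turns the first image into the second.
It was rotated clockwise by a moderate amount.

Every shape is tilted by the same angle and the image corners show triangular fill wedges — a whole-image rotation by a non-right angle.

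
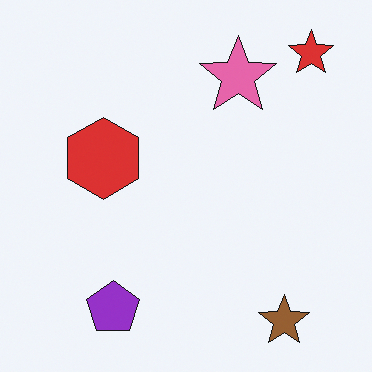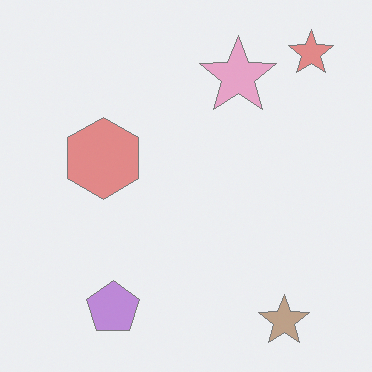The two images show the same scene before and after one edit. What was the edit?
The transformation is: washed out (contrast reduced).

Tones are pushed toward mid-grey across the whole image — a global contrast change.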